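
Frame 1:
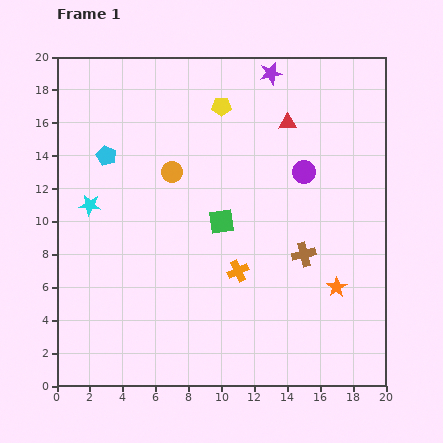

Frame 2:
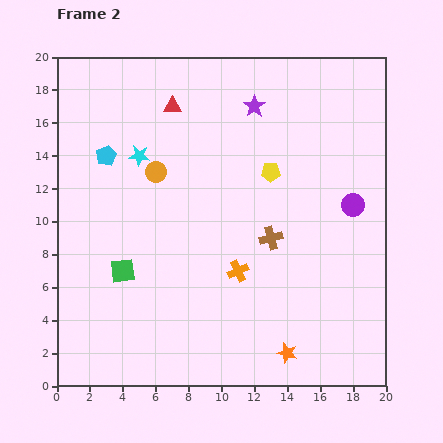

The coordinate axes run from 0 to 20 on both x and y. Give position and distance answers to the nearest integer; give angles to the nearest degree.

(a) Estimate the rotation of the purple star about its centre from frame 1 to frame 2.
23° counter-clockwise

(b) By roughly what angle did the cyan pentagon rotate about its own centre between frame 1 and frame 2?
21° clockwise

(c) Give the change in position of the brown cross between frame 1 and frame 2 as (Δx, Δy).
(-2, 1)

The brown cross was at (15, 8) in frame 1 and (13, 9) in frame 2.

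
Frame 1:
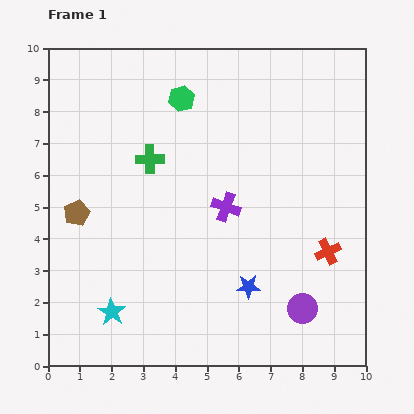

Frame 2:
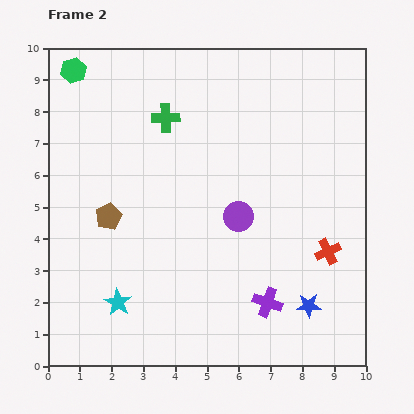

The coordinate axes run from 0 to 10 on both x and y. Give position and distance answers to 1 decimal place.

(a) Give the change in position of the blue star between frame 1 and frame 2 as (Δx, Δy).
(1.9, -0.6)

The blue star was at (6.3, 2.5) in frame 1 and (8.2, 1.9) in frame 2.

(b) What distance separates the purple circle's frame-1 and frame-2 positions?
3.5

The purple circle moved from (8.0, 1.8) to (6.0, 4.7), a distance of √(2.0² + 2.9²) ≈ 3.5.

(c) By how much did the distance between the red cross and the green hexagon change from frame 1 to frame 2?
+3.2

Distance in frame 1: 6.6. Distance in frame 2: 9.8.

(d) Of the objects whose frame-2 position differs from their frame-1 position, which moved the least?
the cyan star

(moved 0.4)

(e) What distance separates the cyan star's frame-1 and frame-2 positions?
0.4

The cyan star moved from (2.0, 1.7) to (2.2, 2.0), a distance of √(0.2² + 0.3²) ≈ 0.4.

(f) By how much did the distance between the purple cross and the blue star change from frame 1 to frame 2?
-1.3

Distance in frame 1: 2.6. Distance in frame 2: 1.3.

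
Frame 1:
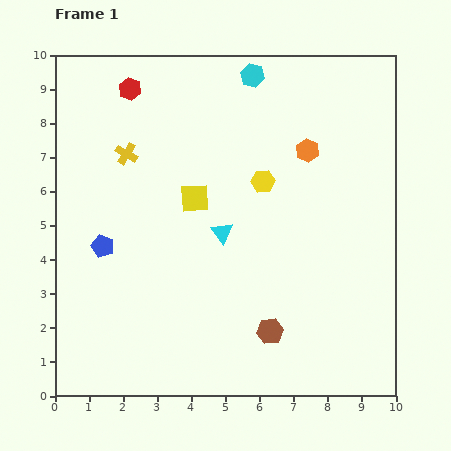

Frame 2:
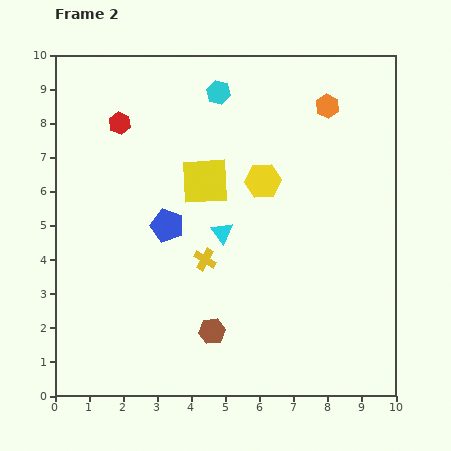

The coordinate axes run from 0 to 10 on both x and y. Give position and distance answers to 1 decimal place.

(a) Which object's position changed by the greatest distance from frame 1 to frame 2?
the yellow cross

(moved 3.9; next 2.0)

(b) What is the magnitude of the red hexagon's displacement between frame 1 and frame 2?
1.0

The red hexagon moved from (2.2, 9.0) to (1.9, 8.0), a distance of √(0.3² + 1.0²) ≈ 1.0.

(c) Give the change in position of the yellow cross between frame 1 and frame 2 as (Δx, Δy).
(2.3, -3.1)

The yellow cross was at (2.1, 7.1) in frame 1 and (4.4, 4.0) in frame 2.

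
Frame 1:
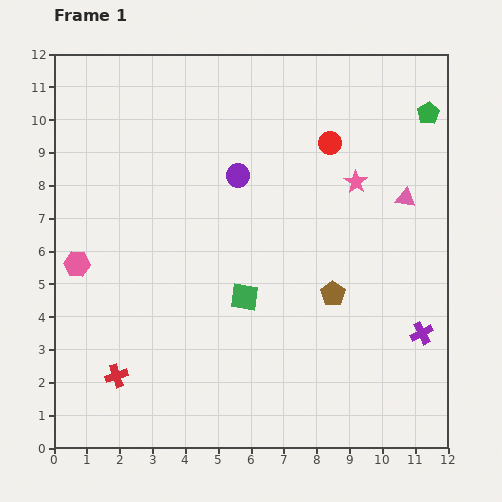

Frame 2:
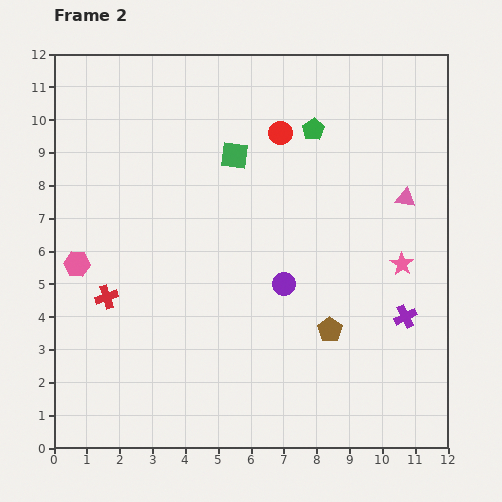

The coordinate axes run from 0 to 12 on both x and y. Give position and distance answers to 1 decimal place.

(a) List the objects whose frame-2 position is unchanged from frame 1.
the pink hexagon, the pink triangle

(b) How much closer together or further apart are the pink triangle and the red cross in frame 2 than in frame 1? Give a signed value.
-0.7

Distance in frame 1: 10.3. Distance in frame 2: 9.6.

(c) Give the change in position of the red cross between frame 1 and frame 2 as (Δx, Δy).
(-0.3, 2.4)

The red cross was at (1.9, 2.2) in frame 1 and (1.6, 4.6) in frame 2.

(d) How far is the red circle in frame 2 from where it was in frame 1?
1.5

The red circle moved from (8.4, 9.3) to (6.9, 9.6), a distance of √(1.5² + 0.3²) ≈ 1.5.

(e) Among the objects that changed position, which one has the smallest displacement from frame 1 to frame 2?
the purple cross

(moved 0.7)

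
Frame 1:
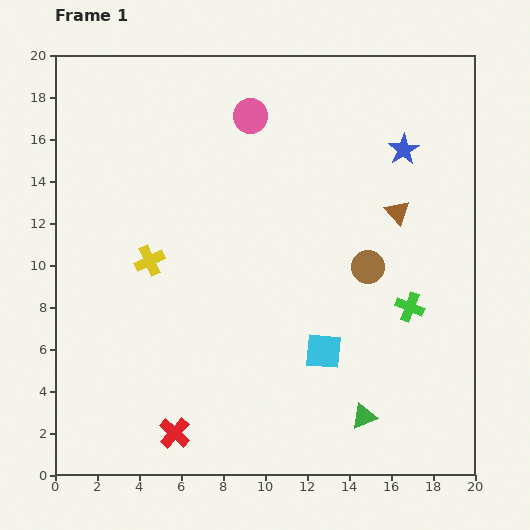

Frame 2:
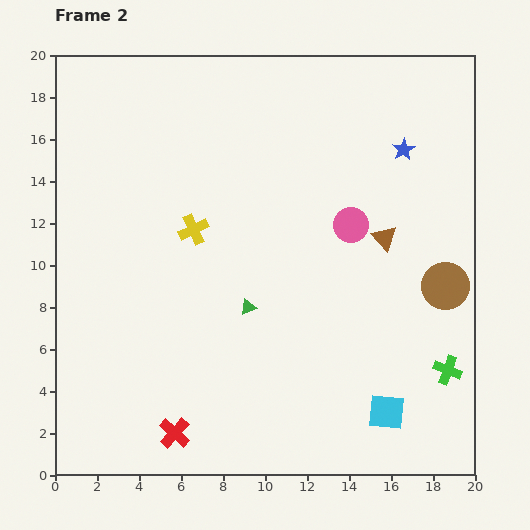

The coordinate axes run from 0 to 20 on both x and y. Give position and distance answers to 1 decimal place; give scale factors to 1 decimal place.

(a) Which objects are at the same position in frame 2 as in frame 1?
the blue star, the red cross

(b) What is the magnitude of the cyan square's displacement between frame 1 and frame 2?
4.2

The cyan square moved from (12.8, 5.9) to (15.8, 3.0), a distance of √(3.0² + 2.9²) ≈ 4.2.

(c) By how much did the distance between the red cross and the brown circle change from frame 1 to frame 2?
+2.6

Distance in frame 1: 12.1. Distance in frame 2: 14.7.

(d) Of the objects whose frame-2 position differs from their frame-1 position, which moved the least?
the brown triangle

(moved 1.3)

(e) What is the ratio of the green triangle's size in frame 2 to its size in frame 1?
0.6×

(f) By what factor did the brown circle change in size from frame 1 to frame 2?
1.4×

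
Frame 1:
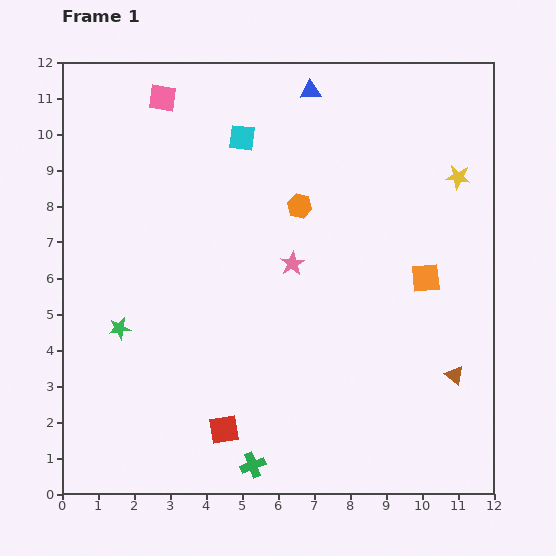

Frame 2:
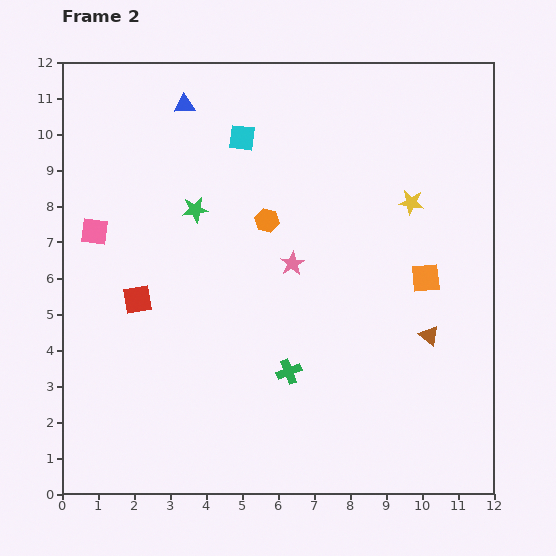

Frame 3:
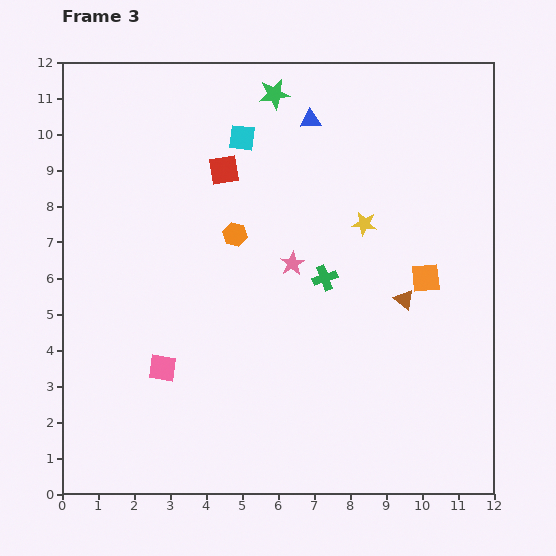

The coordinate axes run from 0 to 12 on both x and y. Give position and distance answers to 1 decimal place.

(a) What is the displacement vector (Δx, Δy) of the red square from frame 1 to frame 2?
(-2.4, 3.6)

The red square was at (4.5, 1.8) in frame 1 and (2.1, 5.4) in frame 2.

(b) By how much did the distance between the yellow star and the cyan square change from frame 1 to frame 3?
-1.9

Distance in frame 1: 6.1. Distance in frame 3: 4.2.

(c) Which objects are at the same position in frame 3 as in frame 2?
the pink star, the cyan square, the orange square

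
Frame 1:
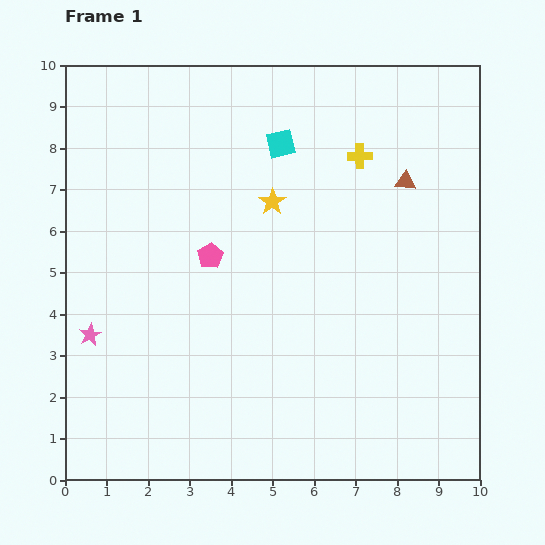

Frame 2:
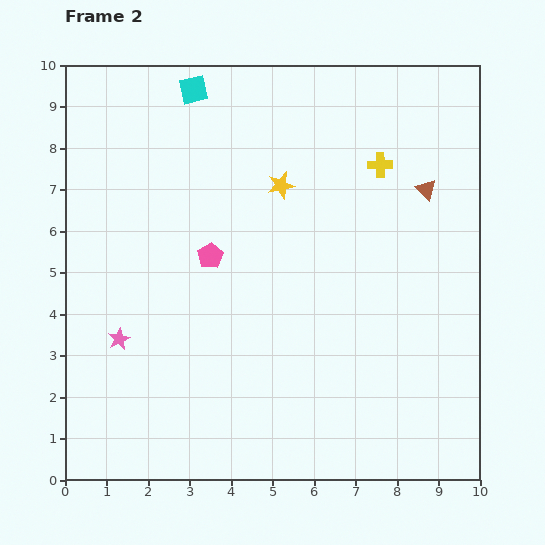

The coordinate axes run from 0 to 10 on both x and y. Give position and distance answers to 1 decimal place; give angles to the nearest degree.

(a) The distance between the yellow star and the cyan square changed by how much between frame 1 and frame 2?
+1.7

Distance in frame 1: 1.4. Distance in frame 2: 3.1.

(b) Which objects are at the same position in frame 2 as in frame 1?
the pink pentagon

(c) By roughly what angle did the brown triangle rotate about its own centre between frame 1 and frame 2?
38° clockwise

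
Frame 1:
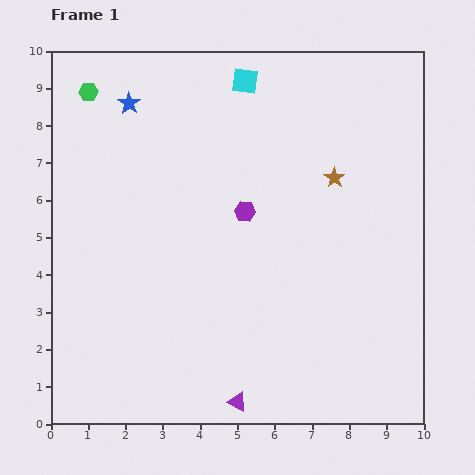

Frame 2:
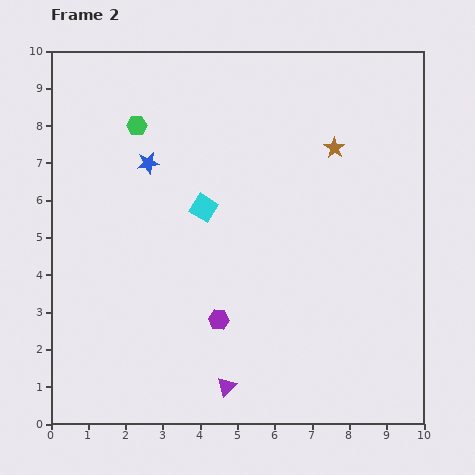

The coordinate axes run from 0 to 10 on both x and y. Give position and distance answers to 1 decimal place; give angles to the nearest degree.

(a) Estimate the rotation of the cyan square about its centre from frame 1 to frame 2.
23° clockwise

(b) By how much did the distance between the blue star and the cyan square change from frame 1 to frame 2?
-1.3

Distance in frame 1: 3.2. Distance in frame 2: 1.9.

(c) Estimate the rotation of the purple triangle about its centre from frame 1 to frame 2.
47° clockwise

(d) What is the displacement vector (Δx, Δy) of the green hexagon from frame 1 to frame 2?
(1.3, -0.9)

The green hexagon was at (1.0, 8.9) in frame 1 and (2.3, 8.0) in frame 2.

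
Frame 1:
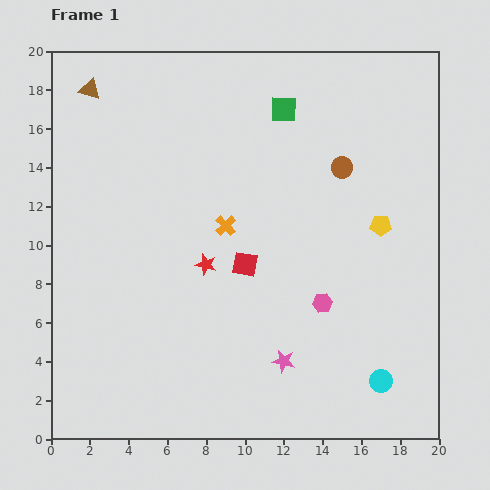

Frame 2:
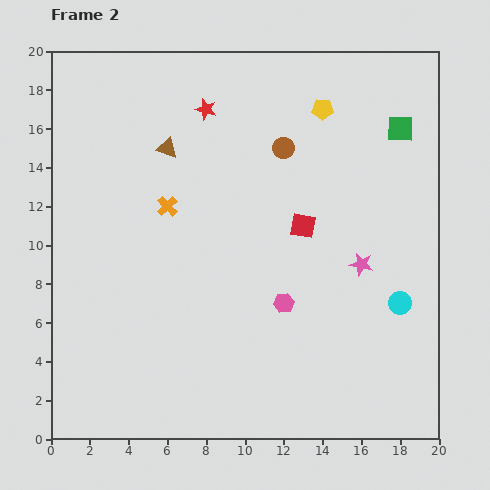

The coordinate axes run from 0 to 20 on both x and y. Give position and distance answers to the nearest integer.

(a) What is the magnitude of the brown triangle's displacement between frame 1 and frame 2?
5

The brown triangle moved from (2, 18) to (6, 15), a distance of √(4² + 3²) ≈ 5.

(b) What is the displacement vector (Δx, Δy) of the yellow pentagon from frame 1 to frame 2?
(-3, 6)

The yellow pentagon was at (17, 11) in frame 1 and (14, 17) in frame 2.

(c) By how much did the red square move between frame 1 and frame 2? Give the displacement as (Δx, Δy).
(3, 2)

The red square was at (10, 9) in frame 1 and (13, 11) in frame 2.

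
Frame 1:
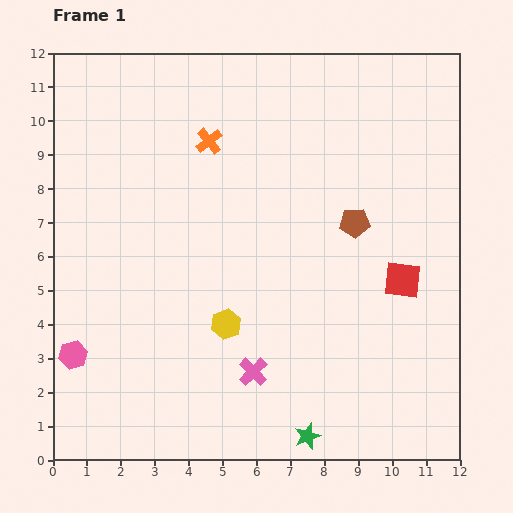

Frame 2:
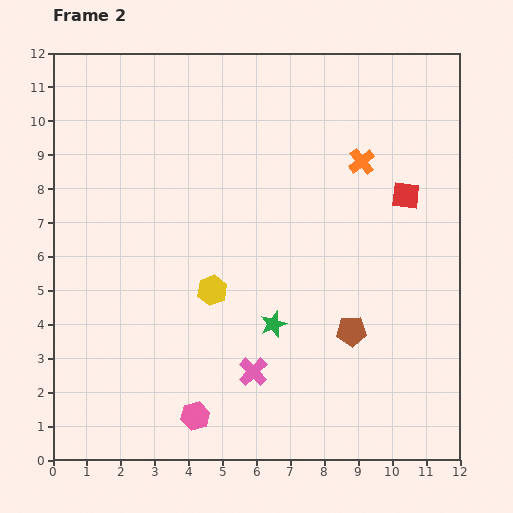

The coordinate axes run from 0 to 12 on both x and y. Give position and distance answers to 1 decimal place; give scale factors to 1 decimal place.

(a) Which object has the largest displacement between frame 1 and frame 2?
the orange cross

(moved 4.5; next 4.0)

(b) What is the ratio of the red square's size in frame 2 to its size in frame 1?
0.8×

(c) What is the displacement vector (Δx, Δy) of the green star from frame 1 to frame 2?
(-1.0, 3.3)

The green star was at (7.5, 0.7) in frame 1 and (6.5, 4.0) in frame 2.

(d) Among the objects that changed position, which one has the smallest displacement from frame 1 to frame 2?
the yellow hexagon

(moved 1.1)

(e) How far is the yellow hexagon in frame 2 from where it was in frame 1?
1.1

The yellow hexagon moved from (5.1, 4.0) to (4.7, 5.0), a distance of √(0.4² + 1.0²) ≈ 1.1.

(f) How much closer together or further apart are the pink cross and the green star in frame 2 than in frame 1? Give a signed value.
-1.0

Distance in frame 1: 2.5. Distance in frame 2: 1.5.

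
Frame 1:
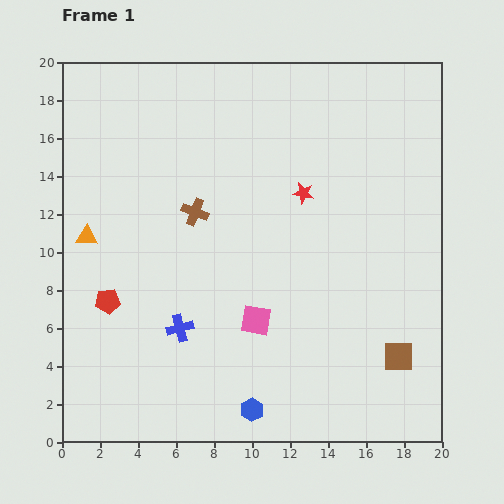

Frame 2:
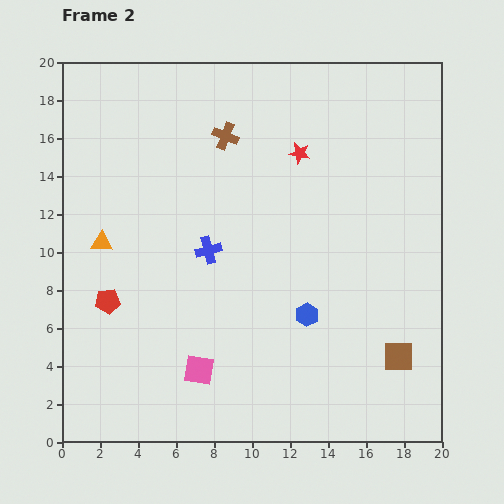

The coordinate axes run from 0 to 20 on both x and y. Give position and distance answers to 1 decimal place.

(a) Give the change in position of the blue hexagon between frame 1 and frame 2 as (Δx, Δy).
(2.9, 5.0)

The blue hexagon was at (10.0, 1.7) in frame 1 and (12.9, 6.7) in frame 2.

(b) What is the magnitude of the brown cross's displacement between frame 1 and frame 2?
4.3

The brown cross moved from (7.0, 12.1) to (8.6, 16.1), a distance of √(1.6² + 4.0²) ≈ 4.3.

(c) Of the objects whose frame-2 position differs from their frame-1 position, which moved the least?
the orange triangle

(moved 0.9)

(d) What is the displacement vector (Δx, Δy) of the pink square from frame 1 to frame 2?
(-3.0, -2.6)

The pink square was at (10.2, 6.4) in frame 1 and (7.2, 3.8) in frame 2.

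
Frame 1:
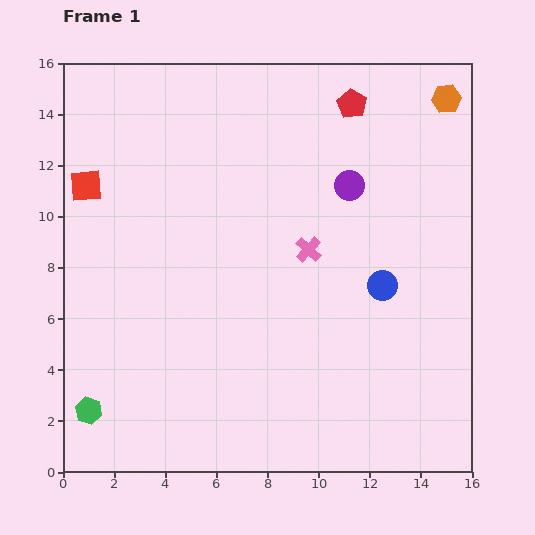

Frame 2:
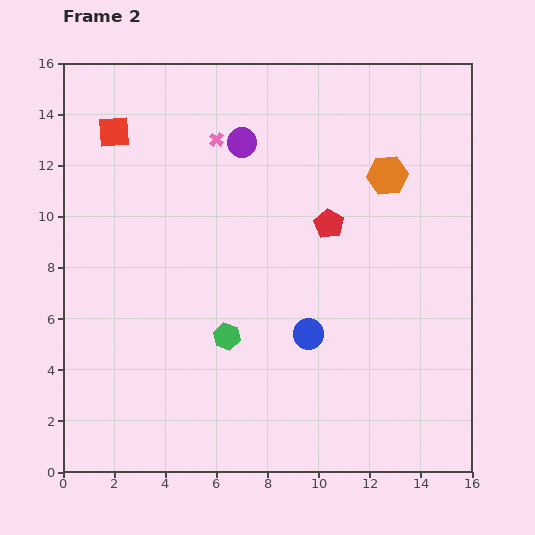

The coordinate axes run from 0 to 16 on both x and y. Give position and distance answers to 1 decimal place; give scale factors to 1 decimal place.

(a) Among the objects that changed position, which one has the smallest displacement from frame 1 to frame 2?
the red square

(moved 2.4)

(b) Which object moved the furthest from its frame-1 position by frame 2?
the green hexagon

(moved 6.1; next 5.6)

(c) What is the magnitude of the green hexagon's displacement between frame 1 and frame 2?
6.1

The green hexagon moved from (1.0, 2.4) to (6.4, 5.3), a distance of √(5.4² + 2.9²) ≈ 6.1.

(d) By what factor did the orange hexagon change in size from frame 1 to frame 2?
1.4×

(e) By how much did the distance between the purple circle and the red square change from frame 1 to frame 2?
-5.3

Distance in frame 1: 10.3. Distance in frame 2: 5.0.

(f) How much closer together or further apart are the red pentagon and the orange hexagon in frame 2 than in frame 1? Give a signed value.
-0.7

Distance in frame 1: 3.7. Distance in frame 2: 3.0.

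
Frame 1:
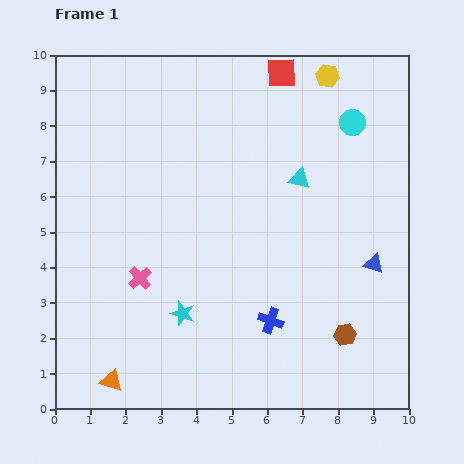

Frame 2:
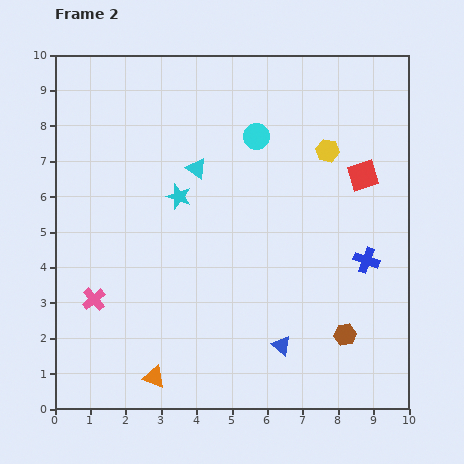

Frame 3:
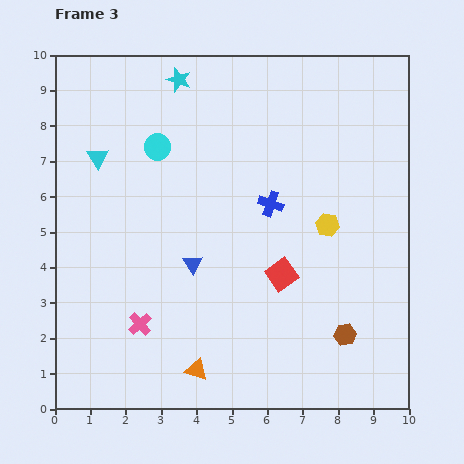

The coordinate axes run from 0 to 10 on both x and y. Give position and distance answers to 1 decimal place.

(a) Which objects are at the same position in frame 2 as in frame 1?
the brown hexagon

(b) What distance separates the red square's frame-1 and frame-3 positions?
5.7

The red square moved from (6.4, 9.5) to (6.4, 3.8), a distance of √(0.0² + 5.7²) ≈ 5.7.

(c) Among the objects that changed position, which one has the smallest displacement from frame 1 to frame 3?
the pink cross

(moved 1.3)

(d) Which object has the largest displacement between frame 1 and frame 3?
the cyan star

(moved 6.6; next 5.7)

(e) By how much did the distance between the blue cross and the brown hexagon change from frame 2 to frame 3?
+2.1

Distance in frame 2: 2.2. Distance in frame 3: 4.3.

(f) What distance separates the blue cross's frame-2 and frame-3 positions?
3.1

The blue cross moved from (8.8, 4.2) to (6.1, 5.8), a distance of √(2.7² + 1.6²) ≈ 3.1.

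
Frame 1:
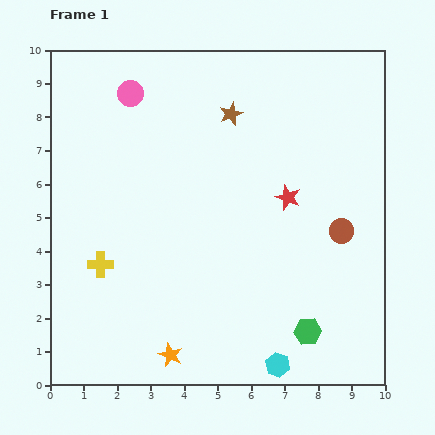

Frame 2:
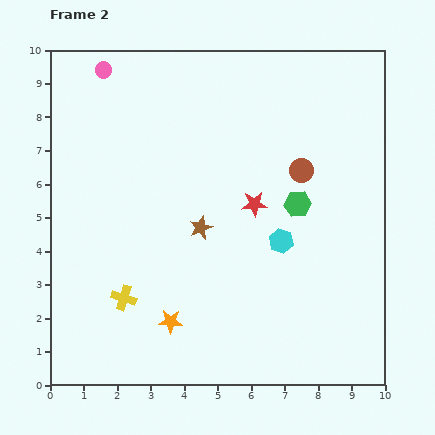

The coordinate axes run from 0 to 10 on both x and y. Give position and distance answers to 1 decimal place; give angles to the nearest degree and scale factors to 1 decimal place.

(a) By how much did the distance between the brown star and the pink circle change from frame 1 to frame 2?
+2.4

Distance in frame 1: 3.1. Distance in frame 2: 5.5.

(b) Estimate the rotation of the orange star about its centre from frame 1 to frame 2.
21° counter-clockwise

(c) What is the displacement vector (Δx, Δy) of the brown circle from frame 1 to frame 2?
(-1.2, 1.8)

The brown circle was at (8.7, 4.6) in frame 1 and (7.5, 6.4) in frame 2.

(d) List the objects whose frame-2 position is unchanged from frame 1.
none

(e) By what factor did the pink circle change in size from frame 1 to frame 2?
0.6×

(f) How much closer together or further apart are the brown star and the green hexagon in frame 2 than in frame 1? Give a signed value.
-3.9

Distance in frame 1: 6.9. Distance in frame 2: 3.0.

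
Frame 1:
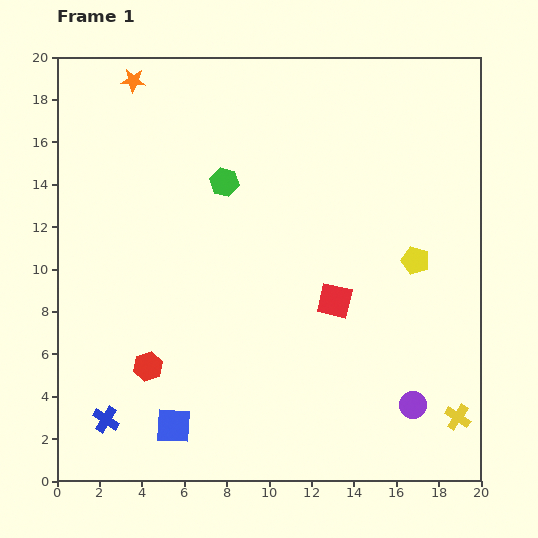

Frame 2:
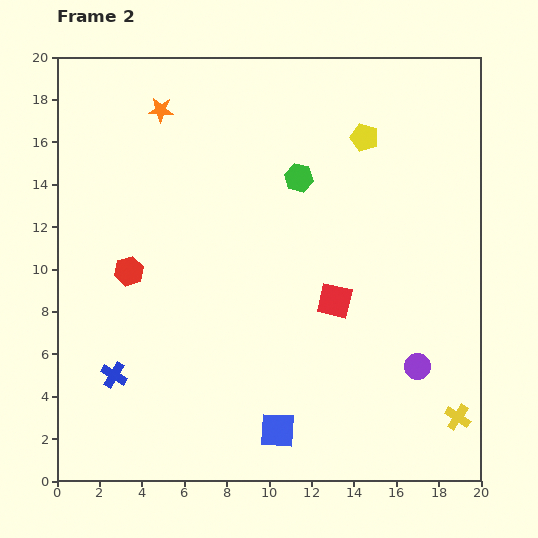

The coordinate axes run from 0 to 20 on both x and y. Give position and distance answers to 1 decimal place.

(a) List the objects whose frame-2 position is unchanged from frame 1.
the yellow cross, the red square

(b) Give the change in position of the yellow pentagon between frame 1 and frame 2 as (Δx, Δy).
(-2.4, 5.8)

The yellow pentagon was at (16.9, 10.4) in frame 1 and (14.5, 16.2) in frame 2.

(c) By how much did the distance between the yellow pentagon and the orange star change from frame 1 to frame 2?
-6.1

Distance in frame 1: 15.8. Distance in frame 2: 9.7.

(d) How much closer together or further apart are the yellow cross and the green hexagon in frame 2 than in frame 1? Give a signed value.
-2.0

Distance in frame 1: 15.6. Distance in frame 2: 13.6.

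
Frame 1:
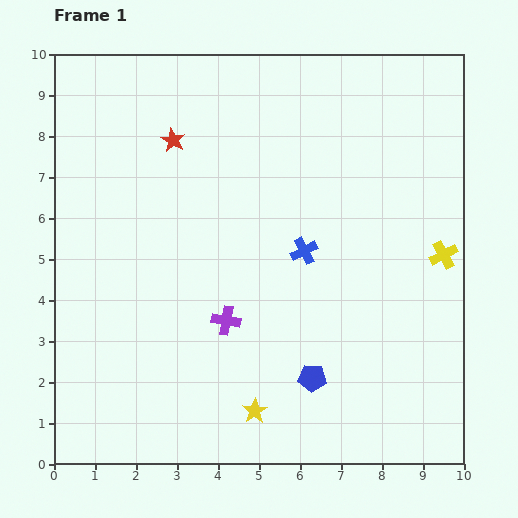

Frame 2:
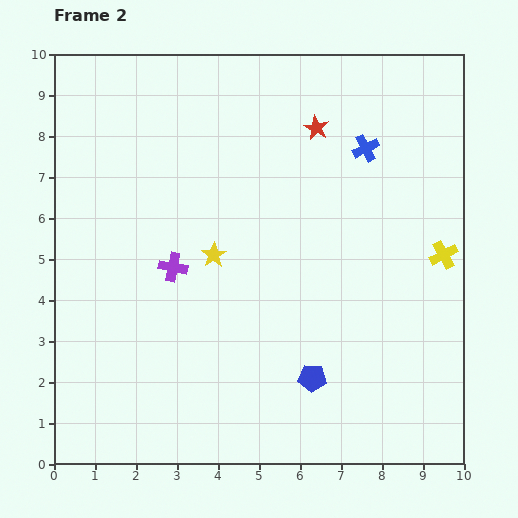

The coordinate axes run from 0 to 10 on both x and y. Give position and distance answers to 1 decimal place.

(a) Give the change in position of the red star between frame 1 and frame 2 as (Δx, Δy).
(3.5, 0.3)

The red star was at (2.9, 7.9) in frame 1 and (6.4, 8.2) in frame 2.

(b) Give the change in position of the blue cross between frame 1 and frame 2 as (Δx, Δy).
(1.5, 2.5)

The blue cross was at (6.1, 5.2) in frame 1 and (7.6, 7.7) in frame 2.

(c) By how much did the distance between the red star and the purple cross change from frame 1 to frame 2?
+0.3

Distance in frame 1: 4.6. Distance in frame 2: 4.9.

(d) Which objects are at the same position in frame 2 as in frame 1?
the yellow cross, the blue pentagon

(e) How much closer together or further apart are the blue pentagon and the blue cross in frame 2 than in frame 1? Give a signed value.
+2.6

Distance in frame 1: 3.1. Distance in frame 2: 5.7.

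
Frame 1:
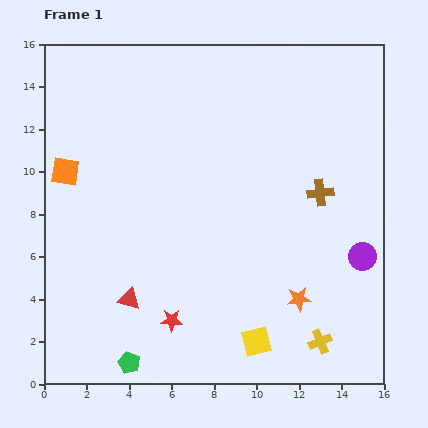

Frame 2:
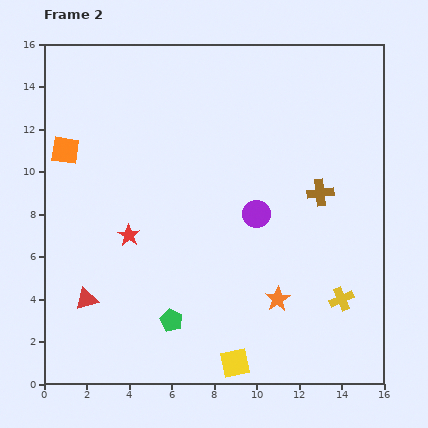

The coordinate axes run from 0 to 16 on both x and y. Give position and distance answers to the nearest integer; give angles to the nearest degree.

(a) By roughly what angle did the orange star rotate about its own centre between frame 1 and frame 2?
23° counter-clockwise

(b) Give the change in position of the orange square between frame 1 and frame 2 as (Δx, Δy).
(0, 1)

The orange square was at (1, 10) in frame 1 and (1, 11) in frame 2.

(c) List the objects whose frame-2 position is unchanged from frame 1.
the brown cross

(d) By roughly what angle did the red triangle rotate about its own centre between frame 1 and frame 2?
33° counter-clockwise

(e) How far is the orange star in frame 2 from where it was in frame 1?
1

The orange star moved from (12, 4) to (11, 4), a distance of √(1² + 0²) ≈ 1.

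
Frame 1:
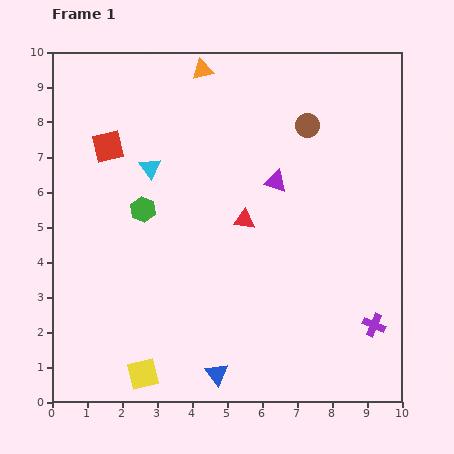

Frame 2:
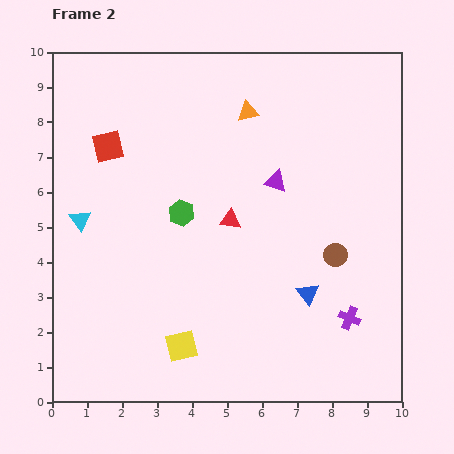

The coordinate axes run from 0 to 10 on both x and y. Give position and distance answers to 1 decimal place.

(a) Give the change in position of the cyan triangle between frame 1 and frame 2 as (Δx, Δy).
(-2.0, -1.5)

The cyan triangle was at (2.8, 6.7) in frame 1 and (0.8, 5.2) in frame 2.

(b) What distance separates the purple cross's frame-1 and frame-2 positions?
0.7

The purple cross moved from (9.2, 2.2) to (8.5, 2.4), a distance of √(0.7² + 0.2²) ≈ 0.7.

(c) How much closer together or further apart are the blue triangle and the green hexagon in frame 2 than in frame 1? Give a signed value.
-0.8

Distance in frame 1: 5.1. Distance in frame 2: 4.3.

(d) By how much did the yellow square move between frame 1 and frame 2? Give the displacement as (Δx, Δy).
(1.1, 0.8)

The yellow square was at (2.6, 0.8) in frame 1 and (3.7, 1.6) in frame 2.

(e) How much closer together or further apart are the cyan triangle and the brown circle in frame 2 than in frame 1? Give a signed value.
+2.7

Distance in frame 1: 4.7. Distance in frame 2: 7.4.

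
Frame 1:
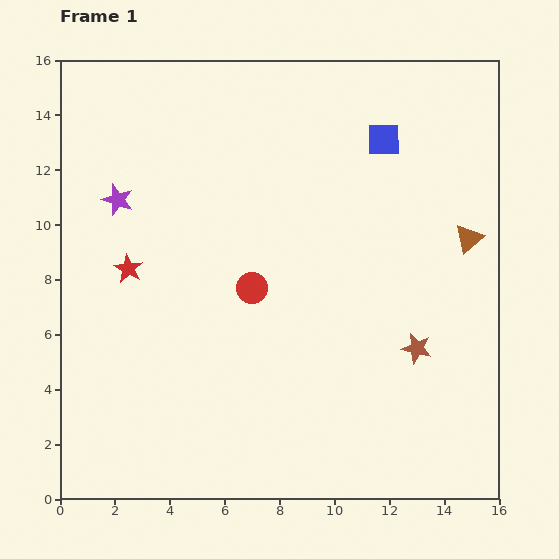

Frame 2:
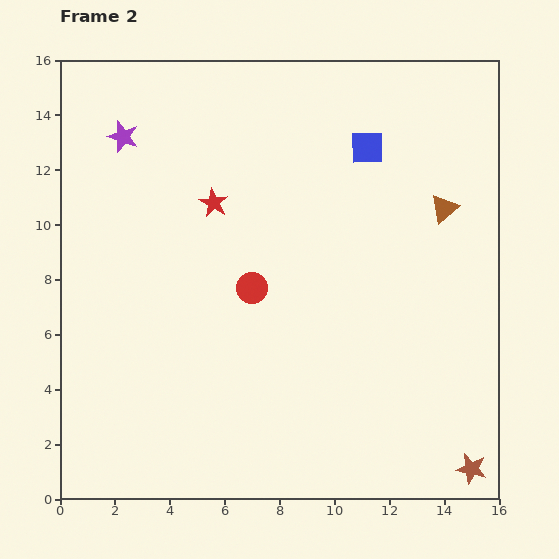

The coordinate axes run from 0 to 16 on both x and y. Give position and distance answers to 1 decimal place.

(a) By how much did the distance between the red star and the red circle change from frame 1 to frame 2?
-1.2

Distance in frame 1: 4.6. Distance in frame 2: 3.4.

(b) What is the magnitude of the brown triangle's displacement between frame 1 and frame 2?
1.4

The brown triangle moved from (14.9, 9.5) to (14.0, 10.6), a distance of √(0.9² + 1.1²) ≈ 1.4.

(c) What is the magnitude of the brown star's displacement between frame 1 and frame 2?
4.8

The brown star moved from (13.0, 5.5) to (15.0, 1.1), a distance of √(2.0² + 4.4²) ≈ 4.8.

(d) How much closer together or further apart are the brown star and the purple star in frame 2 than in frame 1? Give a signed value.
+5.3

Distance in frame 1: 12.2. Distance in frame 2: 17.5.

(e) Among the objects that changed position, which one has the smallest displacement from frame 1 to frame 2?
the blue square

(moved 0.7)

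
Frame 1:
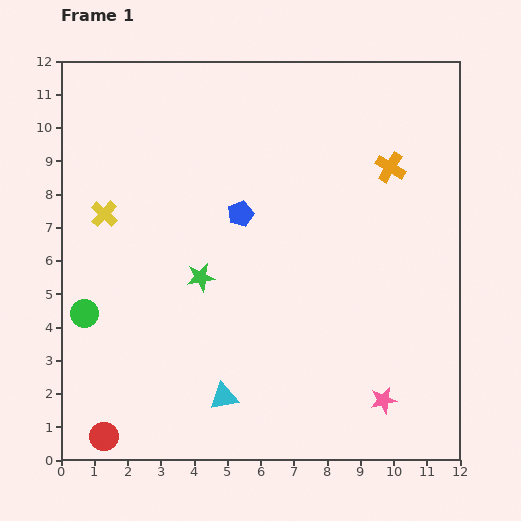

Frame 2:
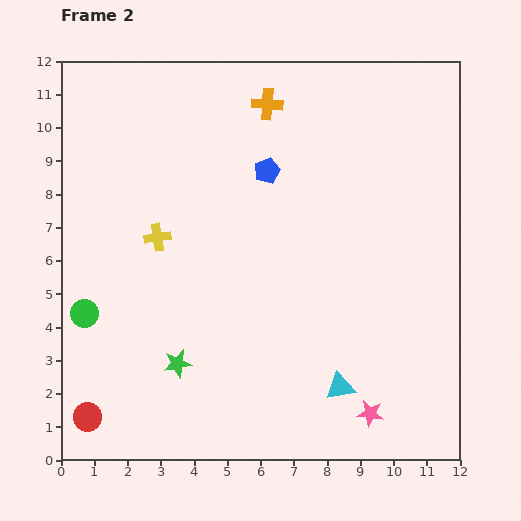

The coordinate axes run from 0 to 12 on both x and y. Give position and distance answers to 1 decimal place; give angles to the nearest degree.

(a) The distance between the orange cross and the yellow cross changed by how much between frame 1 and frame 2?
-3.5

Distance in frame 1: 8.7. Distance in frame 2: 5.2.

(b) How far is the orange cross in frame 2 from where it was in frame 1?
4.2

The orange cross moved from (9.9, 8.8) to (6.2, 10.7), a distance of √(3.7² + 1.9²) ≈ 4.2.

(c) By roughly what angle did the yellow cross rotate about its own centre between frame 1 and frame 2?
39° clockwise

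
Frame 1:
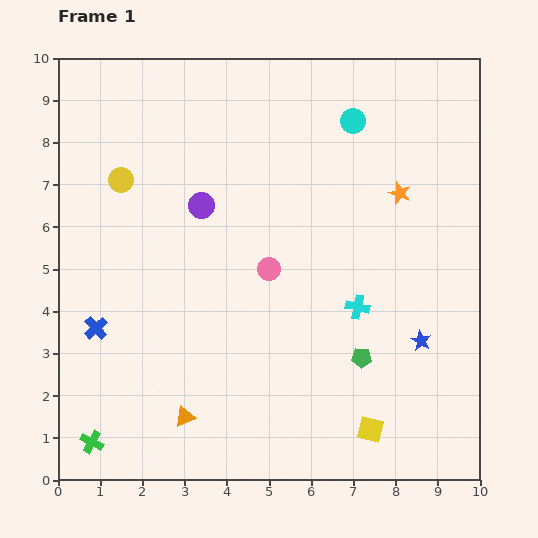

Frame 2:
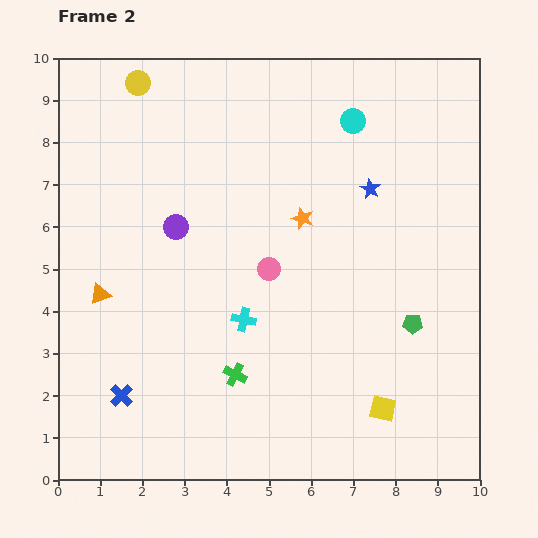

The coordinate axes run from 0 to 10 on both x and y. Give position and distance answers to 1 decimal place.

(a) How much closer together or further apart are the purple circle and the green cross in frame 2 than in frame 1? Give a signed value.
-2.4

Distance in frame 1: 6.2. Distance in frame 2: 3.8.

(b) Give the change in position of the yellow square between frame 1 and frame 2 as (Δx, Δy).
(0.3, 0.5)

The yellow square was at (7.4, 1.2) in frame 1 and (7.7, 1.7) in frame 2.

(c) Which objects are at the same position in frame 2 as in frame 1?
the pink circle, the cyan circle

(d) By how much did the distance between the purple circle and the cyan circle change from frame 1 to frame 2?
+0.8

Distance in frame 1: 4.1. Distance in frame 2: 4.9.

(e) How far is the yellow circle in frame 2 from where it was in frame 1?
2.3

The yellow circle moved from (1.5, 7.1) to (1.9, 9.4), a distance of √(0.4² + 2.3²) ≈ 2.3.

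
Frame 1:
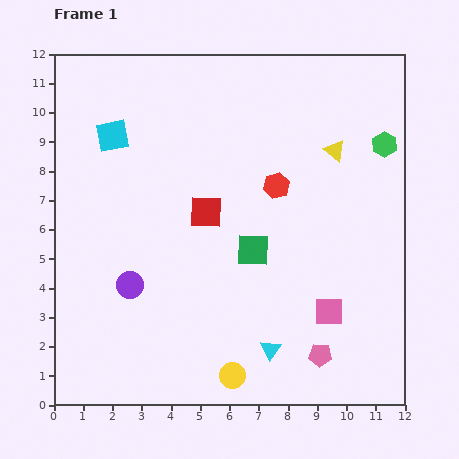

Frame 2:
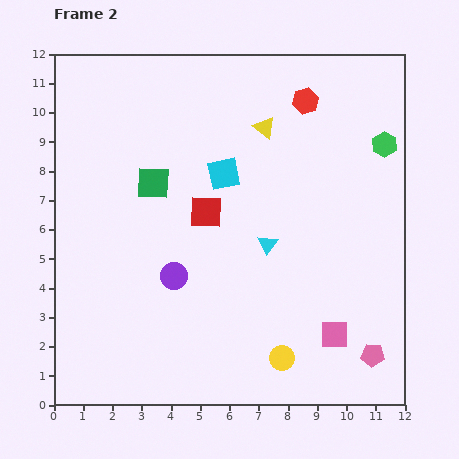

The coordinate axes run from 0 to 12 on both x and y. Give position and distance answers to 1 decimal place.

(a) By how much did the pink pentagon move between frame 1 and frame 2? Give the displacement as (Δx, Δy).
(1.8, 0.0)

The pink pentagon was at (9.1, 1.7) in frame 1 and (10.9, 1.7) in frame 2.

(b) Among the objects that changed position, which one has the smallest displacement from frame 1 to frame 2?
the pink square

(moved 0.8)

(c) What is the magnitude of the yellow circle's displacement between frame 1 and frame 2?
1.8

The yellow circle moved from (6.1, 1.0) to (7.8, 1.6), a distance of √(1.7² + 0.6²) ≈ 1.8.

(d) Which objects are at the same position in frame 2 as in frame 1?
the green hexagon, the red square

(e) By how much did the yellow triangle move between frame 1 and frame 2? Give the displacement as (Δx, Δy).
(-2.4, 0.8)

The yellow triangle was at (9.6, 8.7) in frame 1 and (7.2, 9.5) in frame 2.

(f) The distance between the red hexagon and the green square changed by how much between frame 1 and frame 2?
+3.6

Distance in frame 1: 2.3. Distance in frame 2: 5.9.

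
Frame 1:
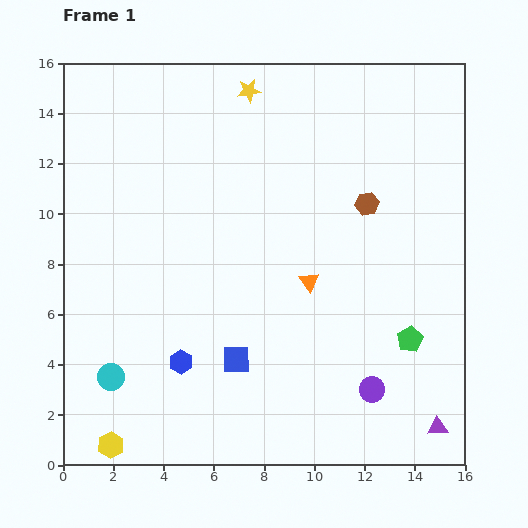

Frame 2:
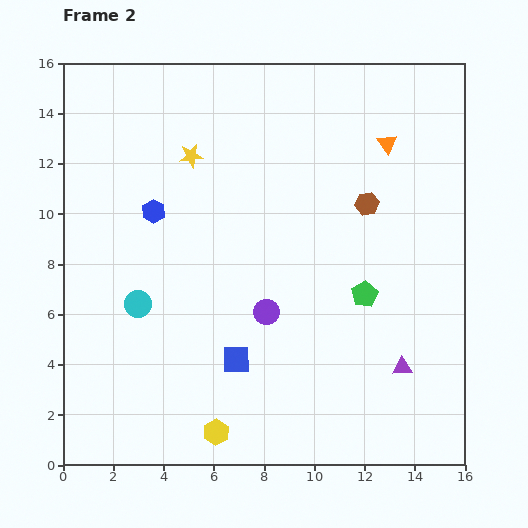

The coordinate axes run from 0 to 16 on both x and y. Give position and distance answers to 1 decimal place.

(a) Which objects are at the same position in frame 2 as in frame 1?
the brown hexagon, the blue square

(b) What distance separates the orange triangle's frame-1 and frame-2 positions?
6.3

The orange triangle moved from (9.8, 7.3) to (12.9, 12.8), a distance of √(3.1² + 5.5²) ≈ 6.3.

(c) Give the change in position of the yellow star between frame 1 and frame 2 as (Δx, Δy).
(-2.3, -2.6)

The yellow star was at (7.4, 14.9) in frame 1 and (5.1, 12.3) in frame 2.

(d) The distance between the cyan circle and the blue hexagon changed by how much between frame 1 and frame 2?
+0.8

Distance in frame 1: 2.9. Distance in frame 2: 3.7.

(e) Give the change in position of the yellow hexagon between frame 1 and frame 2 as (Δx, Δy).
(4.2, 0.5)

The yellow hexagon was at (1.9, 0.8) in frame 1 and (6.1, 1.3) in frame 2.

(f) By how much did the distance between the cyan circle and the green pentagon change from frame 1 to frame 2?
-3.0

Distance in frame 1: 12.0. Distance in frame 2: 9.0.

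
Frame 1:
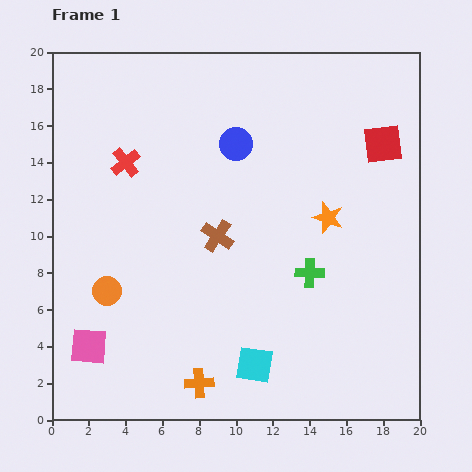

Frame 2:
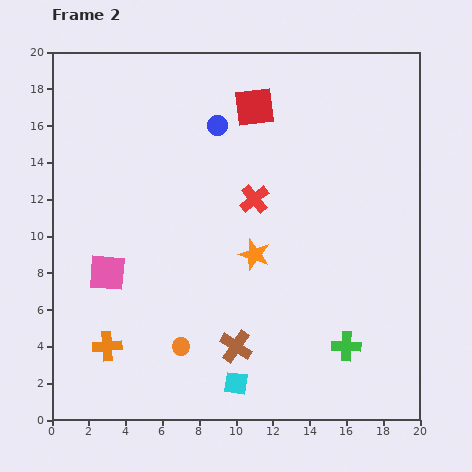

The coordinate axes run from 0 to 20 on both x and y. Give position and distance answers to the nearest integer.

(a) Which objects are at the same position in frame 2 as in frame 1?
none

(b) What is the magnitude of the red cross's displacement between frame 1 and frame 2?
7

The red cross moved from (4, 14) to (11, 12), a distance of √(7² + 2²) ≈ 7.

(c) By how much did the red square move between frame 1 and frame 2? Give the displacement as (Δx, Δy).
(-7, 2)

The red square was at (18, 15) in frame 1 and (11, 17) in frame 2.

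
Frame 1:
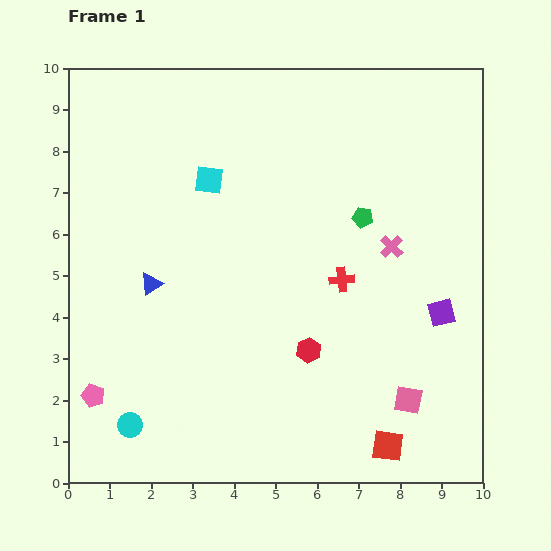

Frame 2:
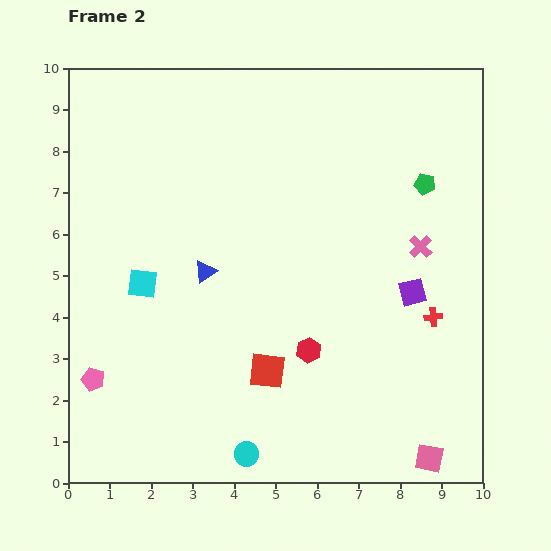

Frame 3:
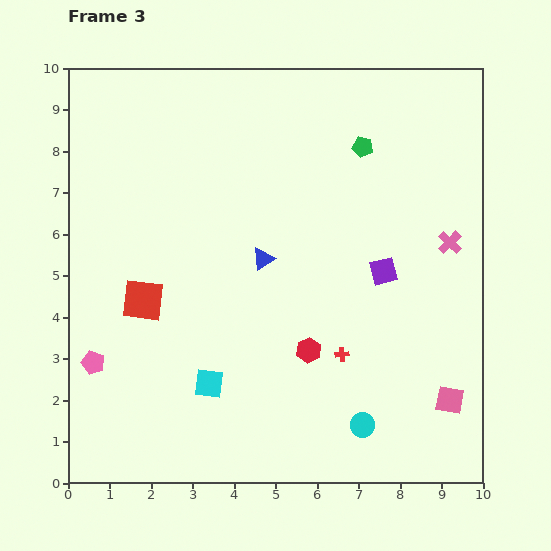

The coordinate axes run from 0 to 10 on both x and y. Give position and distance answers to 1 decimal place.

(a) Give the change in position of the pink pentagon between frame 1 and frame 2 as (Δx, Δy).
(0.0, 0.4)

The pink pentagon was at (0.6, 2.1) in frame 1 and (0.6, 2.5) in frame 2.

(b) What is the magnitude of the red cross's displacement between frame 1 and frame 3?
1.8

The red cross moved from (6.6, 4.9) to (6.6, 3.1), a distance of √(0.0² + 1.8²) ≈ 1.8.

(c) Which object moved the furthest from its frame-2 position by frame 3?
the red square

(moved 3.4; next 2.9)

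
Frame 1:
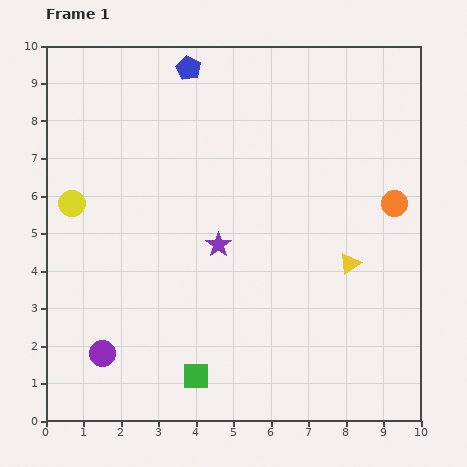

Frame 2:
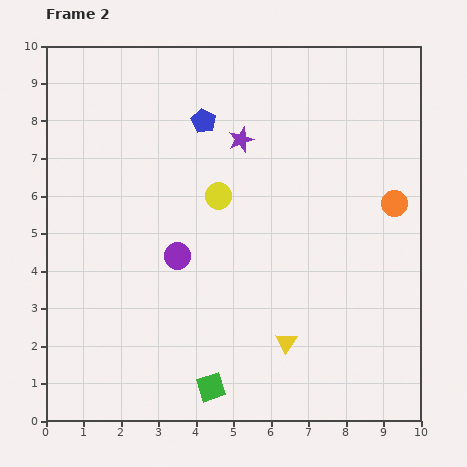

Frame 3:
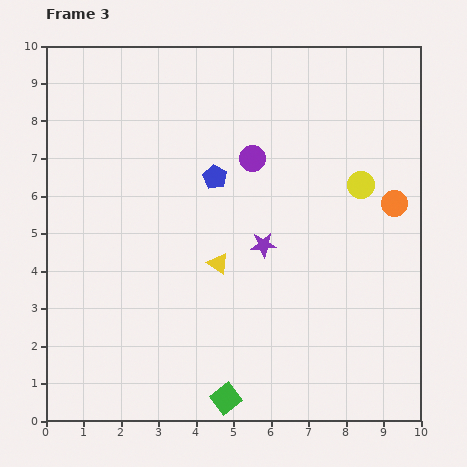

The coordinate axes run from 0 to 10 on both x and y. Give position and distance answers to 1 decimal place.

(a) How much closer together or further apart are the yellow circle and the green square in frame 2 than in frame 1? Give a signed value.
-0.6

Distance in frame 1: 5.7. Distance in frame 2: 5.1.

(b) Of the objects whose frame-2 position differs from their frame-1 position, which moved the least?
the green square

(moved 0.5)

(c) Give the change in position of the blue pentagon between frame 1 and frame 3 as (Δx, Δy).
(0.7, -2.9)

The blue pentagon was at (3.8, 9.4) in frame 1 and (4.5, 6.5) in frame 3.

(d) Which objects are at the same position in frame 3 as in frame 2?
the orange circle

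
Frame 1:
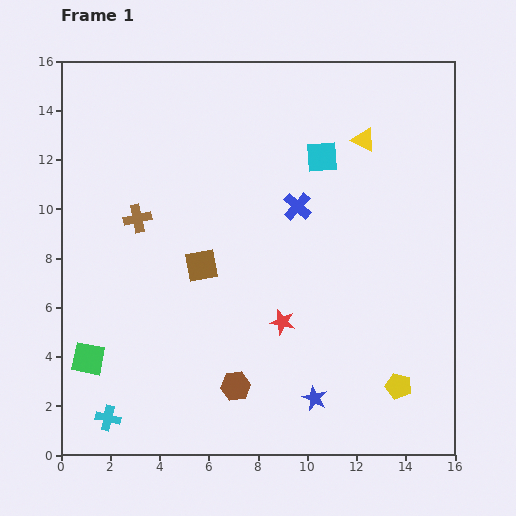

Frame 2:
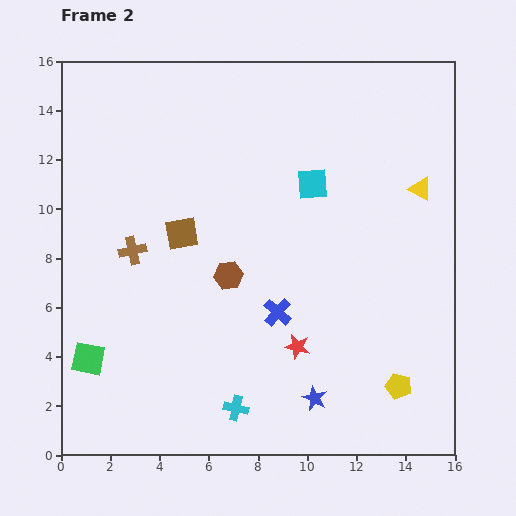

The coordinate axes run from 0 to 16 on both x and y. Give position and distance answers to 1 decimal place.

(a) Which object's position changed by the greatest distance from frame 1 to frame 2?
the cyan cross

(moved 5.2; next 4.5)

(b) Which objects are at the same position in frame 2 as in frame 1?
the blue star, the green square, the yellow pentagon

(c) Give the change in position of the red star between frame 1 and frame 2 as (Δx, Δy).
(0.6, -1.0)

The red star was at (9.0, 5.4) in frame 1 and (9.6, 4.4) in frame 2.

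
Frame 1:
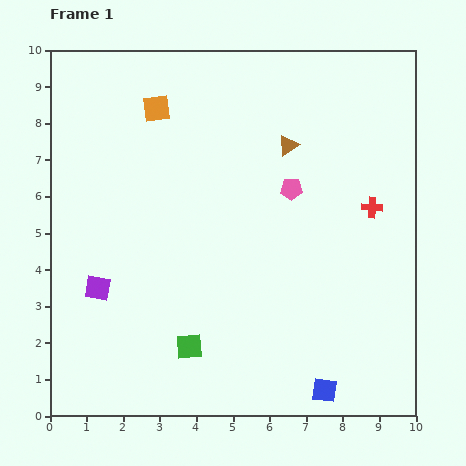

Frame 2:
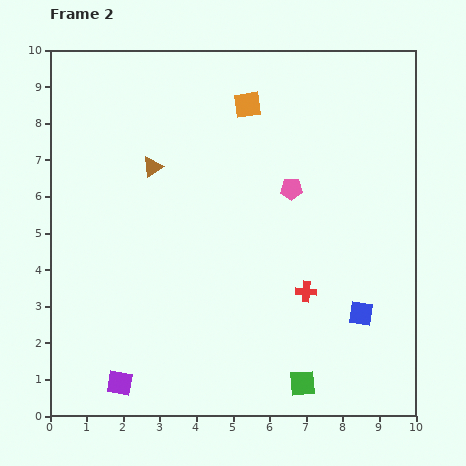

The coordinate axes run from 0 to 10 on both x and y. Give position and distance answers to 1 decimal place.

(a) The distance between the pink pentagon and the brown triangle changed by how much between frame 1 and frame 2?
+2.6

Distance in frame 1: 1.2. Distance in frame 2: 3.8.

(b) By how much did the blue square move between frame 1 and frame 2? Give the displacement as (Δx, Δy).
(1.0, 2.1)

The blue square was at (7.5, 0.7) in frame 1 and (8.5, 2.8) in frame 2.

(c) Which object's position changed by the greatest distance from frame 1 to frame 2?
the brown triangle

(moved 3.7; next 3.3)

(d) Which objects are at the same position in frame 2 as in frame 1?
the pink pentagon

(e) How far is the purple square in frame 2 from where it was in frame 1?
2.7

The purple square moved from (1.3, 3.5) to (1.9, 0.9), a distance of √(0.6² + 2.6²) ≈ 2.7.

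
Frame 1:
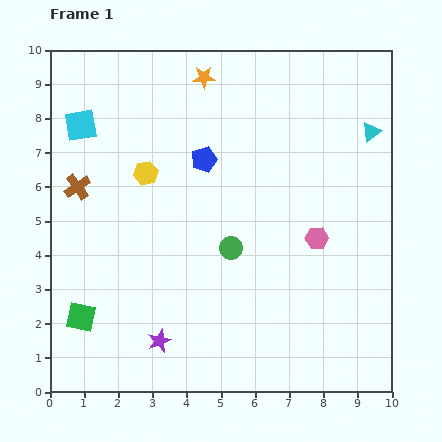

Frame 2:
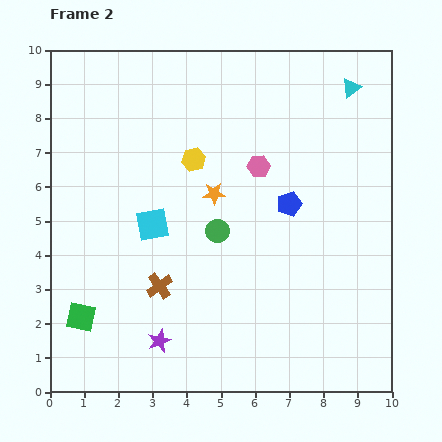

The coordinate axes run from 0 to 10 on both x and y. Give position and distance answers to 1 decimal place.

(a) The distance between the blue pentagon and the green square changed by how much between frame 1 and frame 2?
+1.1

Distance in frame 1: 5.8. Distance in frame 2: 6.9.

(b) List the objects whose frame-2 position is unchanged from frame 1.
the green square, the purple star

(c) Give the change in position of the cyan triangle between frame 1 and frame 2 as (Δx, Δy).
(-0.6, 1.3)

The cyan triangle was at (9.4, 7.6) in frame 1 and (8.8, 8.9) in frame 2.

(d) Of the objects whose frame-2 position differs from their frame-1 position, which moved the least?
the green circle

(moved 0.6)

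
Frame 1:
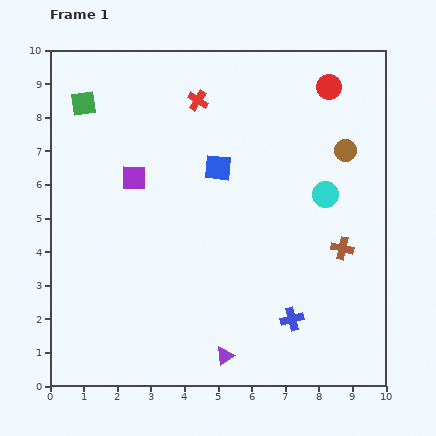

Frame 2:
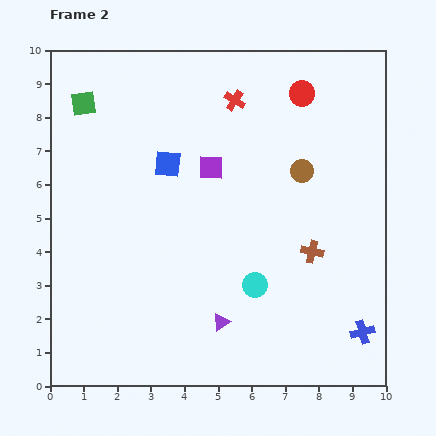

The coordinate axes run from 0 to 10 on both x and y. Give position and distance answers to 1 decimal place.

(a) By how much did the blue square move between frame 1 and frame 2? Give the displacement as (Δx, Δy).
(-1.5, 0.1)

The blue square was at (5.0, 6.5) in frame 1 and (3.5, 6.6) in frame 2.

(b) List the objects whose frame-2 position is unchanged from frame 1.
the green square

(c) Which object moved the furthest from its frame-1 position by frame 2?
the cyan circle

(moved 3.4; next 2.3)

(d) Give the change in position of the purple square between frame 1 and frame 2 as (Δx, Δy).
(2.3, 0.3)

The purple square was at (2.5, 6.2) in frame 1 and (4.8, 6.5) in frame 2.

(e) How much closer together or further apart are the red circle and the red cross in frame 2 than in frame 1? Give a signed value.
-1.9

Distance in frame 1: 3.9. Distance in frame 2: 2.0.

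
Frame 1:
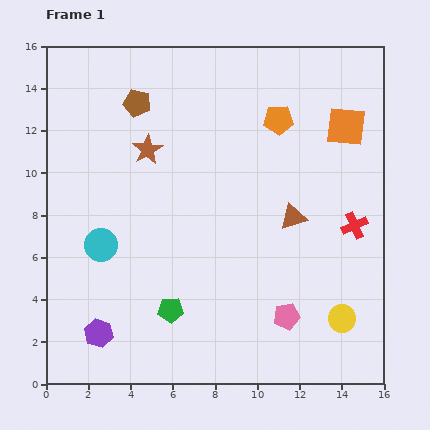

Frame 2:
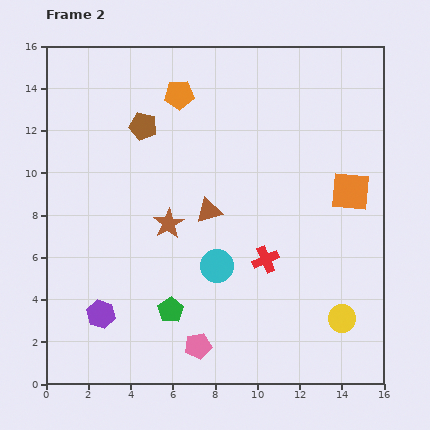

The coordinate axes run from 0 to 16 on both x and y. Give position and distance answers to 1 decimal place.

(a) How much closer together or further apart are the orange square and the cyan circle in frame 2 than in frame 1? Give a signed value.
-5.7

Distance in frame 1: 12.9. Distance in frame 2: 7.2.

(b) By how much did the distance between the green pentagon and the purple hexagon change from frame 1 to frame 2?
-0.3

Distance in frame 1: 3.6. Distance in frame 2: 3.3.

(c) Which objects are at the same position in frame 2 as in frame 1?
the green pentagon, the yellow circle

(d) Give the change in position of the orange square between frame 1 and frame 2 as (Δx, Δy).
(0.2, -3.1)

The orange square was at (14.2, 12.2) in frame 1 and (14.4, 9.1) in frame 2.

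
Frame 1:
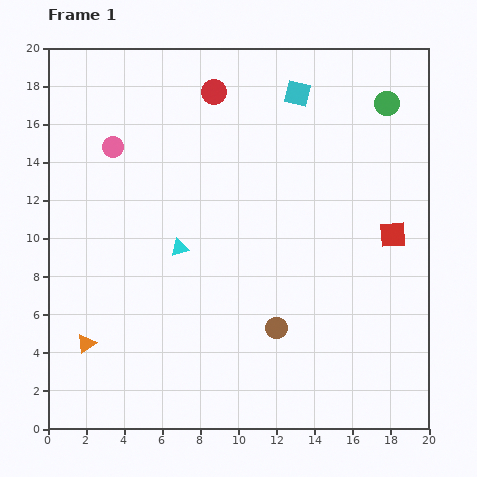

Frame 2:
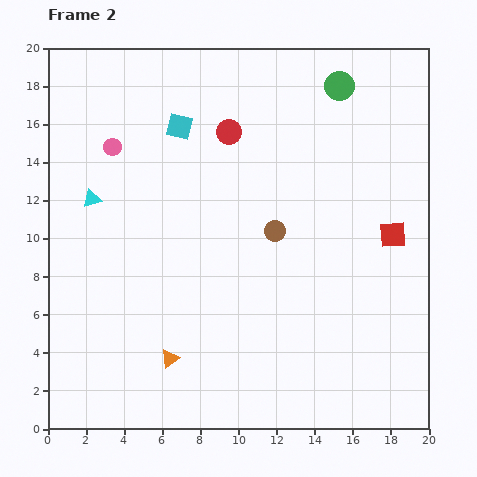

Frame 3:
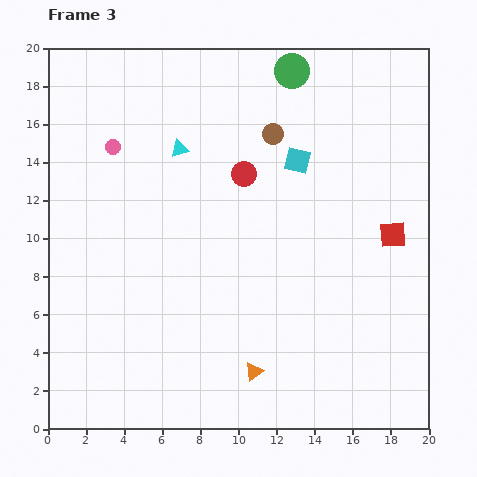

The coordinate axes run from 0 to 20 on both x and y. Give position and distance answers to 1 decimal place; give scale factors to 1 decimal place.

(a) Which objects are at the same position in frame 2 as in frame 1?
the pink circle, the red square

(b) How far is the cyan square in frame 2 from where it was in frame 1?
6.4

The cyan square moved from (13.1, 17.6) to (6.9, 15.9), a distance of √(6.2² + 1.7²) ≈ 6.4.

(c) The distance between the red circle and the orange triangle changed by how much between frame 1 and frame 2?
-2.5

Distance in frame 1: 14.8. Distance in frame 2: 12.3.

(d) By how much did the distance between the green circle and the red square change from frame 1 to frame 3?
+3.2

Distance in frame 1: 6.9. Distance in frame 3: 10.1.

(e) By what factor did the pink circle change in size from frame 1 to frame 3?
0.7×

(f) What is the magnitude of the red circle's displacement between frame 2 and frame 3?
2.3

The red circle moved from (9.5, 15.6) to (10.3, 13.4), a distance of √(0.8² + 2.2²) ≈ 2.3.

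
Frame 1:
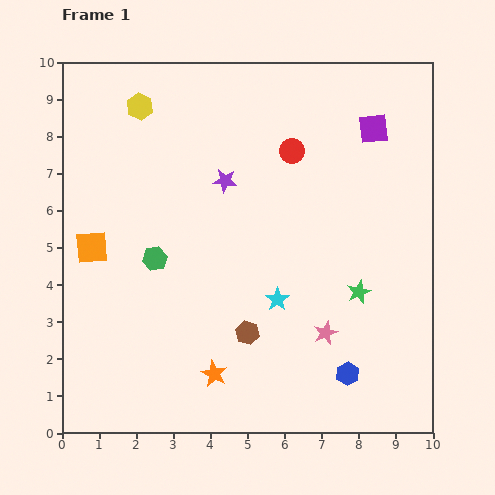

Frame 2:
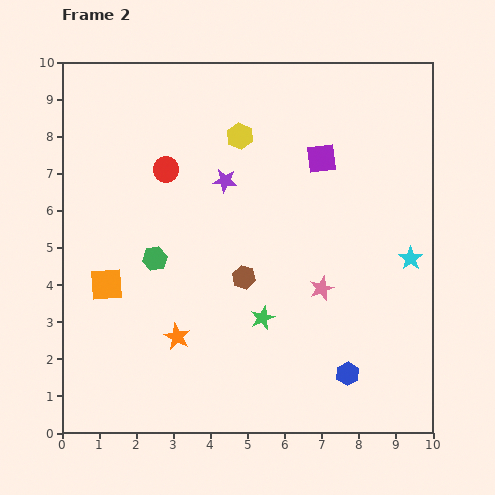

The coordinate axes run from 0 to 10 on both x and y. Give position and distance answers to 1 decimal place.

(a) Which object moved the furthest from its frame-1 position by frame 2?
the cyan star

(moved 3.8; next 3.4)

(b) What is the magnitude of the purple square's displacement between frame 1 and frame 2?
1.6

The purple square moved from (8.4, 8.2) to (7.0, 7.4), a distance of √(1.4² + 0.8²) ≈ 1.6.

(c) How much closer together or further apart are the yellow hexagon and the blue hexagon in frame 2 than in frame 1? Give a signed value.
-2.1

Distance in frame 1: 9.1. Distance in frame 2: 7.0.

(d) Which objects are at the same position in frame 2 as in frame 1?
the purple star, the green hexagon, the blue hexagon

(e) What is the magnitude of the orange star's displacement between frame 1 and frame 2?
1.4

The orange star moved from (4.1, 1.6) to (3.1, 2.6), a distance of √(1.0² + 1.0²) ≈ 1.4.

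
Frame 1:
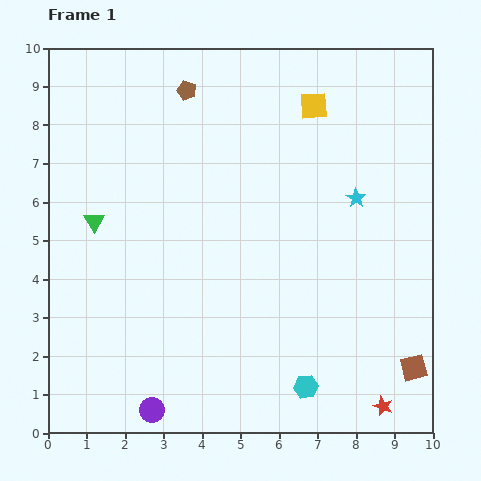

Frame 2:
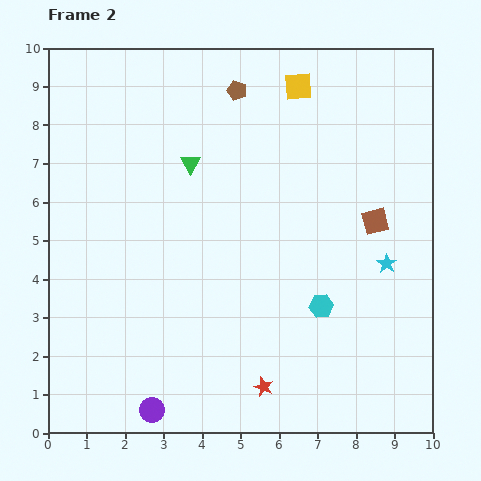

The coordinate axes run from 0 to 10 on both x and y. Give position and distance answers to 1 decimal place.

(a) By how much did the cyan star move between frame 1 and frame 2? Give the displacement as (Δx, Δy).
(0.8, -1.7)

The cyan star was at (8.0, 6.1) in frame 1 and (8.8, 4.4) in frame 2.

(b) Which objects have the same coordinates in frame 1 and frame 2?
the purple circle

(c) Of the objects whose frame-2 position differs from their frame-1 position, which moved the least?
the yellow square

(moved 0.6)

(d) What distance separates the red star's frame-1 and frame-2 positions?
3.1

The red star moved from (8.7, 0.7) to (5.6, 1.2), a distance of √(3.1² + 0.5²) ≈ 3.1.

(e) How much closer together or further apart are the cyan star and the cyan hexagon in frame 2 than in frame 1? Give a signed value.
-3.1

Distance in frame 1: 5.1. Distance in frame 2: 2.0.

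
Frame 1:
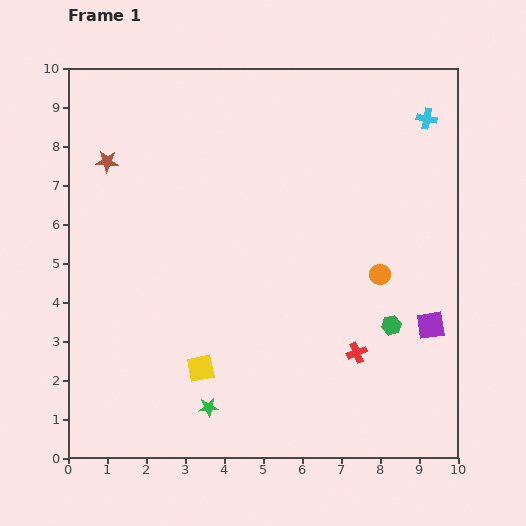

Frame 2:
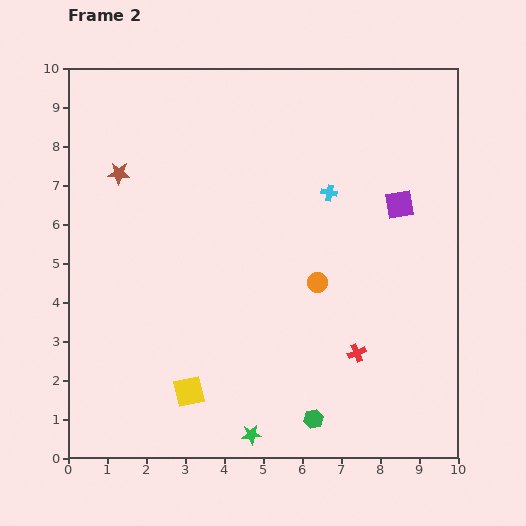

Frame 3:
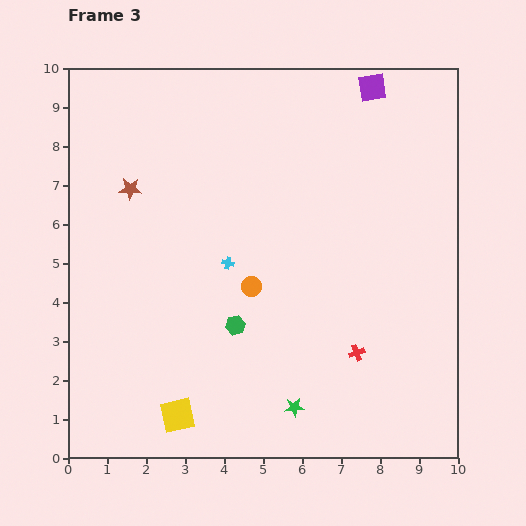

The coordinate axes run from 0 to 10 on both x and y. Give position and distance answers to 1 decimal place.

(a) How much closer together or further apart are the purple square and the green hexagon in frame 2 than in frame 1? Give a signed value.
+4.9

Distance in frame 1: 1.0. Distance in frame 2: 5.9.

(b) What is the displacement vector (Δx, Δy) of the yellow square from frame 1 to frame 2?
(-0.3, -0.6)

The yellow square was at (3.4, 2.3) in frame 1 and (3.1, 1.7) in frame 2.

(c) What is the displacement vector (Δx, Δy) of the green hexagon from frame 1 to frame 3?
(-4.0, 0.0)

The green hexagon was at (8.3, 3.4) in frame 1 and (4.3, 3.4) in frame 3.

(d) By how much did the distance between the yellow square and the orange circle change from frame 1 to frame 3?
-1.4

Distance in frame 1: 5.2. Distance in frame 3: 3.8.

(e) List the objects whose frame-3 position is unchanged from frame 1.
the red cross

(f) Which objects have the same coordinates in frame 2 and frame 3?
the red cross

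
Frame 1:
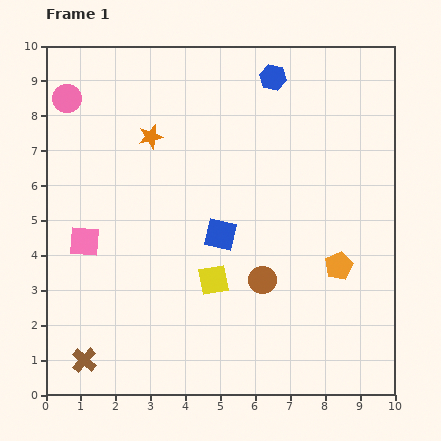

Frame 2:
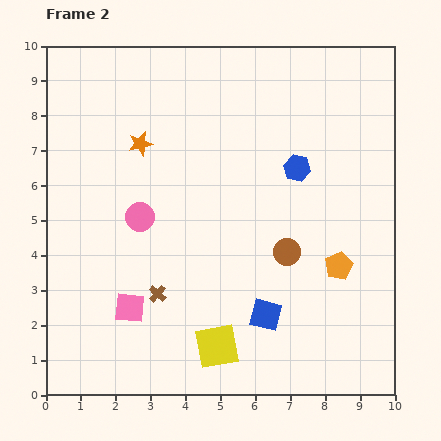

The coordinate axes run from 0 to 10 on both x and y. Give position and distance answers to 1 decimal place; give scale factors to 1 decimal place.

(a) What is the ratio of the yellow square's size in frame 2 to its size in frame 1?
1.5×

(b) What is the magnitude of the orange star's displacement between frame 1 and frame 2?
0.4

The orange star moved from (3.0, 7.4) to (2.7, 7.2), a distance of √(0.3² + 0.2²) ≈ 0.4.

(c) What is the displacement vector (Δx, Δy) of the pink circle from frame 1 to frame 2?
(2.1, -3.4)

The pink circle was at (0.6, 8.5) in frame 1 and (2.7, 5.1) in frame 2.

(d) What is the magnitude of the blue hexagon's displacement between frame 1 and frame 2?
2.7

The blue hexagon moved from (6.5, 9.1) to (7.2, 6.5), a distance of √(0.7² + 2.6²) ≈ 2.7.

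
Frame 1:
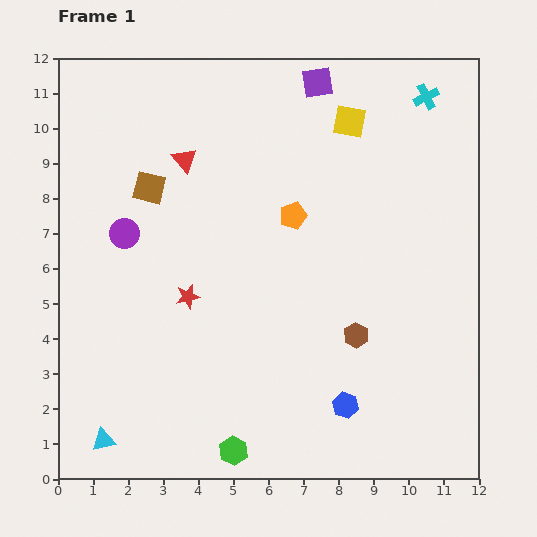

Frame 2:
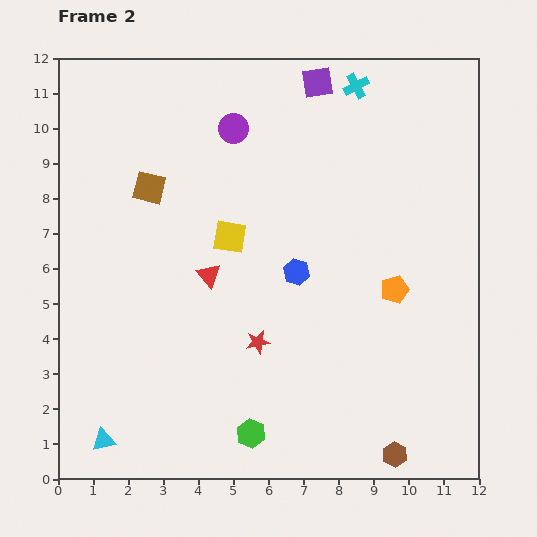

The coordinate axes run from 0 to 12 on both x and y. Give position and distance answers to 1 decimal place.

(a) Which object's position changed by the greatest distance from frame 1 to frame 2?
the yellow square

(moved 4.7; next 4.3)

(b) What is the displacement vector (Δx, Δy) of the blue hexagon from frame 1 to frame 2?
(-1.4, 3.8)

The blue hexagon was at (8.2, 2.1) in frame 1 and (6.8, 5.9) in frame 2.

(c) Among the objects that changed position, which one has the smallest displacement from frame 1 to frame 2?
the green hexagon

(moved 0.7)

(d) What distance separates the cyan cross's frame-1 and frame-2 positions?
2.0

The cyan cross moved from (10.5, 10.9) to (8.5, 11.2), a distance of √(2.0² + 0.3²) ≈ 2.0.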